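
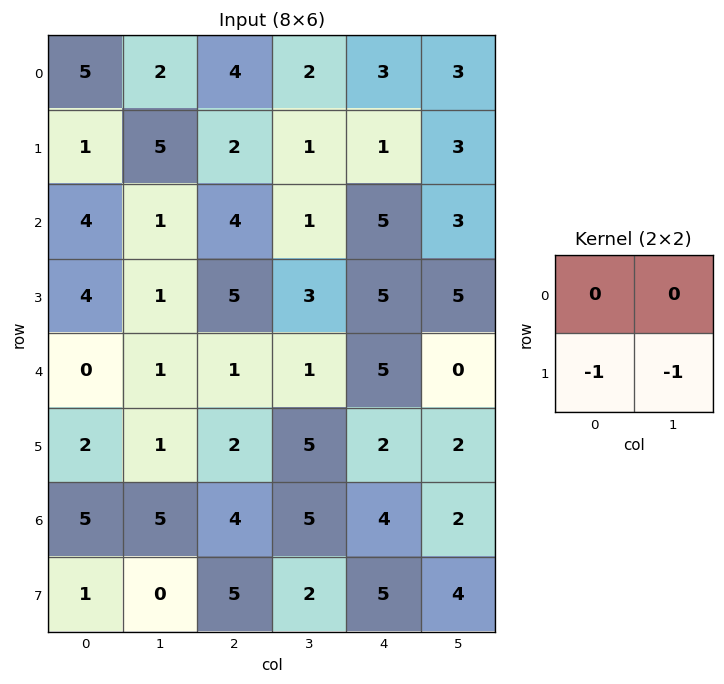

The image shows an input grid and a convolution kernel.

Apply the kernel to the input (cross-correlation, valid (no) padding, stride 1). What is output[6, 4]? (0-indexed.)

-9

The receptive field on the input at this output position is [4 2 / 5 4]. Elementwise product with the kernel and sum: 5·-1 + 4·-1.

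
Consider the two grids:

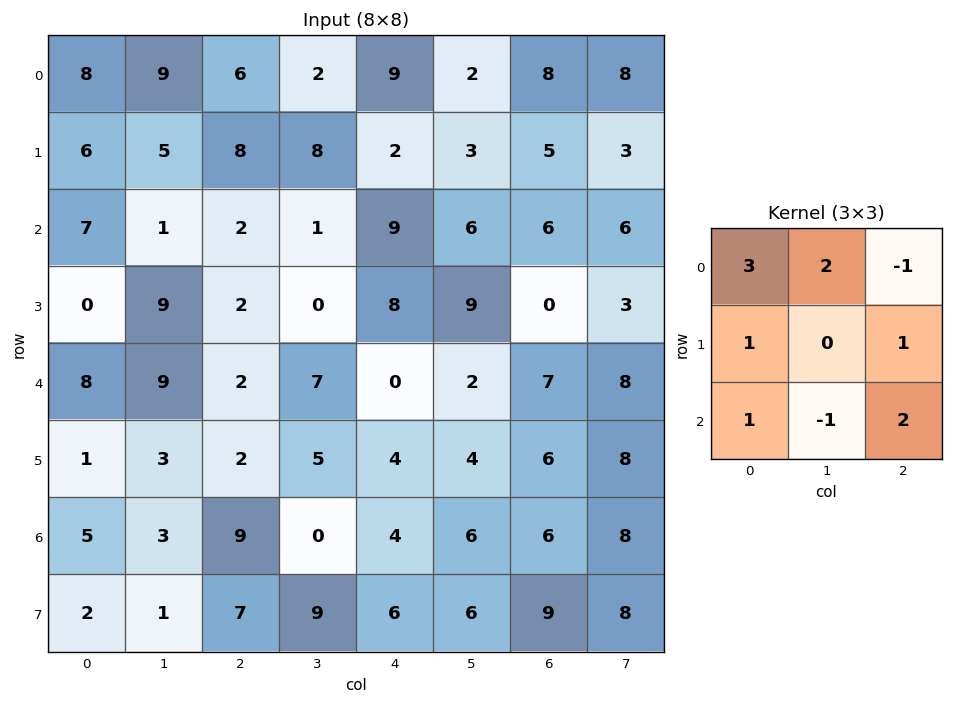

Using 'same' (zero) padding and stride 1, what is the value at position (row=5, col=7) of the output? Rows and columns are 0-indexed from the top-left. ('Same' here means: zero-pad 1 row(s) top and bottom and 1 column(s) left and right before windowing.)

The receptive field on the zero-padded input at this output position is [7 8 0 / 6 8 0 / 6 8 0]. Elementwise product with the kernel and sum: 7·3 + 8·2 + 0·-1 + 6·1 + 0·1 + 6·1 + 8·-1 + 0·2.

41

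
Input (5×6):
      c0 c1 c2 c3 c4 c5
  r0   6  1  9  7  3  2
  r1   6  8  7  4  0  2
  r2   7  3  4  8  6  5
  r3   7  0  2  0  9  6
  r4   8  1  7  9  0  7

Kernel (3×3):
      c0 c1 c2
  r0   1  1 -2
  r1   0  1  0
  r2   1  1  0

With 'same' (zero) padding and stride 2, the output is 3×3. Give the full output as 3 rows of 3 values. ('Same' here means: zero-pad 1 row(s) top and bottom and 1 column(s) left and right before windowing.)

12 24 7
4 13 15
15 9 -3

Output[0,0]: The receptive field on the zero-padded input at this output position is [0 0 0 / 0 6 1 / 0 6 8]. Elementwise product with the kernel and sum: 0·1 + 0·1 + 0·-2 + 6·1 + 0·1 + 6·1.
Output[0,1]: The receptive field on the zero-padded input at this output position is [0 0 0 / 1 9 7 / 8 7 4]. Elementwise product with the kernel and sum: 0·1 + 0·1 + 0·-2 + 9·1 + 8·1 + 7·1.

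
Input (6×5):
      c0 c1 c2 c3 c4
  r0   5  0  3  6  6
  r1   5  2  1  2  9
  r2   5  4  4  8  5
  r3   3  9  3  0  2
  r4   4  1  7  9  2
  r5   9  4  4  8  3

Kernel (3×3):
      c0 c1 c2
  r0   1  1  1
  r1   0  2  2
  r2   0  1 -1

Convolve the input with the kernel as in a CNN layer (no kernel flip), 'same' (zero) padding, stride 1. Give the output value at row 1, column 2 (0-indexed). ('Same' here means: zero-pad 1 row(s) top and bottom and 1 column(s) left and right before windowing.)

11

The receptive field on the zero-padded input at this output position is [0 3 6 / 2 1 2 / 4 4 8]. Elementwise product with the kernel and sum: 0·1 + 3·1 + 6·1 + 1·2 + 2·2 + 4·1 + 8·-1.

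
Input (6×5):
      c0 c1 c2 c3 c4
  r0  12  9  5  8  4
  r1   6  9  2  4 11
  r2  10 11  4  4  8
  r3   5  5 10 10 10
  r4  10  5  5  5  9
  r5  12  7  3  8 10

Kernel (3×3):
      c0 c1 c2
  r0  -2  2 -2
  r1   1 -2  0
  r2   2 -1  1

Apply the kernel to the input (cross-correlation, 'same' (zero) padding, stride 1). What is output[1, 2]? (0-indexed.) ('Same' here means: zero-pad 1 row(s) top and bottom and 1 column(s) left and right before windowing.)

The receptive field on the zero-padded input at this output position is [9 5 8 / 9 2 4 / 11 4 4]. Elementwise product with the kernel and sum: 9·-2 + 5·2 + 8·-2 + 9·1 + 2·-2 + 11·2 + 4·-1 + 4·1.

3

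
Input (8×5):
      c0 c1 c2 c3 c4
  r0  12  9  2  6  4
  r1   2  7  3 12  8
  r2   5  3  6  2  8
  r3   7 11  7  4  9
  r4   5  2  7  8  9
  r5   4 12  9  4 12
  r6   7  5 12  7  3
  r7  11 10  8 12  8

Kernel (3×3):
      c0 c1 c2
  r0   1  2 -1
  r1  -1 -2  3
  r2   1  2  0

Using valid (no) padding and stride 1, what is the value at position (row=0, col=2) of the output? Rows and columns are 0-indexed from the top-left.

17

The receptive field on the input at this output position is [2 6 4 / 3 12 8 / 6 2 8]. Elementwise product with the kernel and sum: 2·1 + 6·2 + 4·-1 + 3·-1 + 12·-2 + 8·3 + 6·1 + 2·2.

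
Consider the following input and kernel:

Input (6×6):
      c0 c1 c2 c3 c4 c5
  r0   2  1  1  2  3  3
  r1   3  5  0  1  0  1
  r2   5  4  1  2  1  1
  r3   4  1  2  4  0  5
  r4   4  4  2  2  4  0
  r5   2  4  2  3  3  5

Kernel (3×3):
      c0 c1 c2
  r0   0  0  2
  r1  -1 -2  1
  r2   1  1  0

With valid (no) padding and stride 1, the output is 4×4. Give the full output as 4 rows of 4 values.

-2 5 7 9
-7 1 2 3
6 9 -4 9
0 8 3 6

Output[0,0]: The receptive field on the input at this output position is [2 1 1 / 3 5 0 / 5 4 1]. Elementwise product with the kernel and sum: 1·2 + 3·-1 + 5·-2 + 0·1 + 5·1 + 4·1.
Output[0,1]: The receptive field on the input at this output position is [1 1 2 / 5 0 1 / 4 1 2]. Elementwise product with the kernel and sum: 2·2 + 5·-1 + 0·-2 + 1·1 + 4·1 + 1·1.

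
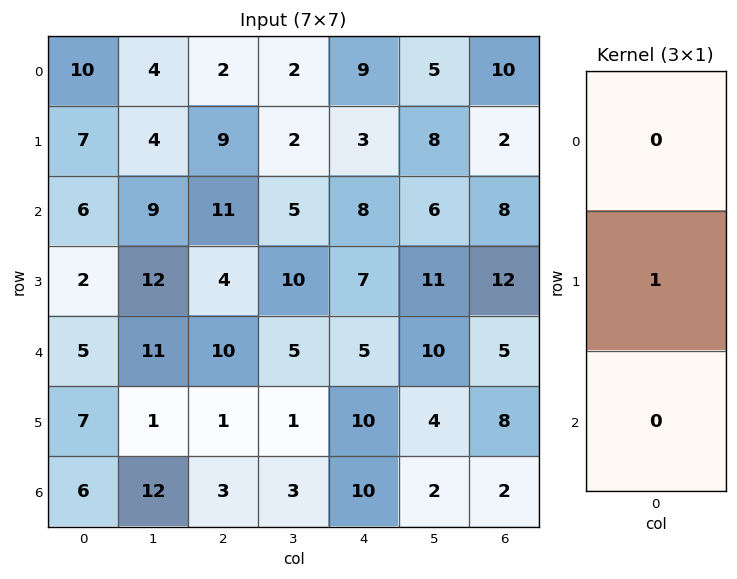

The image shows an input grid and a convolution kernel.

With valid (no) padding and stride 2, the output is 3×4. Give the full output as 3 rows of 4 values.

7 9 3 2
2 4 7 12
7 1 10 8

Output[0,0]: The receptive field on the input at this output position is [10 / 7 / 6]. Elementwise product with the kernel and sum: 7·1.
Output[0,1]: The receptive field on the input at this output position is [2 / 9 / 11]. Elementwise product with the kernel and sum: 9·1.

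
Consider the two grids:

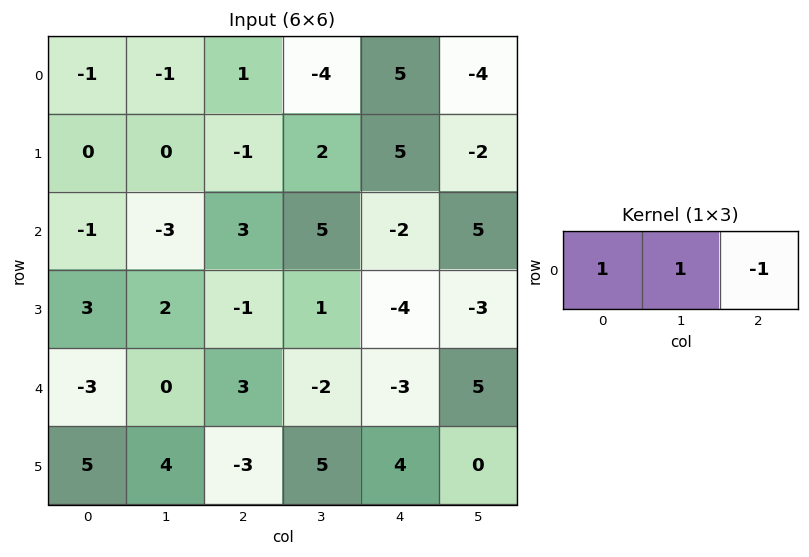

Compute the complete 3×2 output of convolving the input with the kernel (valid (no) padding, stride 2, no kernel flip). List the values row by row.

-3 -8
-7 10
-6 4

Output[0,0]: The receptive field on the input at this output position is [-1 -1 1]. Elementwise product with the kernel and sum: -1·1 + -1·1 + 1·-1.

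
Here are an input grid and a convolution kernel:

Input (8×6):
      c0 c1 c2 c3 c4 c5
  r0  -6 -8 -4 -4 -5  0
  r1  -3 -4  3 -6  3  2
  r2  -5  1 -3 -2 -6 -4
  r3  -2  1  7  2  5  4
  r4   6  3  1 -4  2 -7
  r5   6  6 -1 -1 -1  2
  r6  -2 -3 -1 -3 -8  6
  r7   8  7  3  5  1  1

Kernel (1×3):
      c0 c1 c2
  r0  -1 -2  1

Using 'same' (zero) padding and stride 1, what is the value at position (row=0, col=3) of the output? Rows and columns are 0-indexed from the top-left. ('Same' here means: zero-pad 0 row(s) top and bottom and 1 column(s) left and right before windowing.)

7

The receptive field on the zero-padded input at this output position is [-4 -4 -5]. Elementwise product with the kernel and sum: -4·-1 + -4·-2 + -5·1.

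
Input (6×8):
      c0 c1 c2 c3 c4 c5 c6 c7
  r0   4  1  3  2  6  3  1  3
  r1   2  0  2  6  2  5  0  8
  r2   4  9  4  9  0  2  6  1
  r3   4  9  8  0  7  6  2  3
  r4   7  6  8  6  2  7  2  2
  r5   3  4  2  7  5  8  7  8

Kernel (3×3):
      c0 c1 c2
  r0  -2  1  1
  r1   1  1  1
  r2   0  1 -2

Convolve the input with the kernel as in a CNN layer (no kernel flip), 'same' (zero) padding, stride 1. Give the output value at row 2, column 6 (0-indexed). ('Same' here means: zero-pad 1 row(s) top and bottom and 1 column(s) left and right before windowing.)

The receptive field on the zero-padded input at this output position is [5 0 8 / 2 6 1 / 6 2 3]. Elementwise product with the kernel and sum: 5·-2 + 0·1 + 8·1 + 2·1 + 6·1 + 1·1 + 2·1 + 3·-2.

3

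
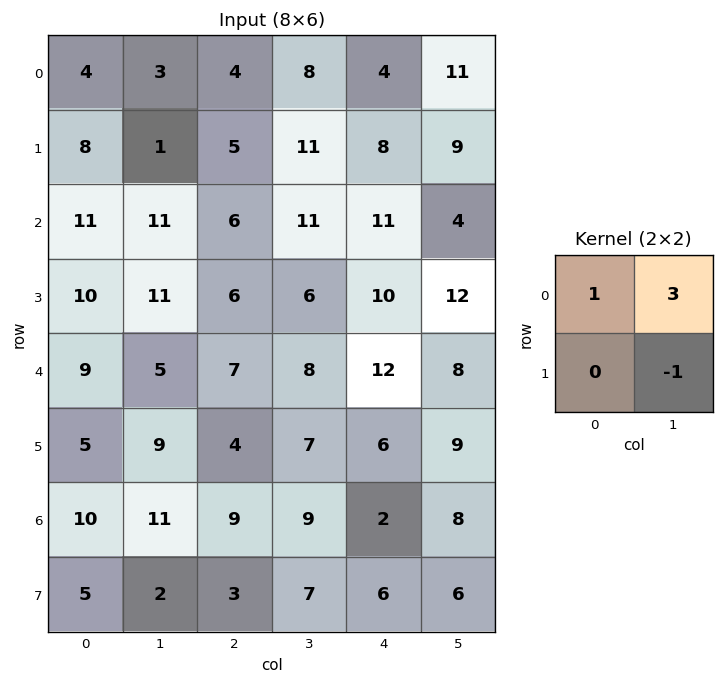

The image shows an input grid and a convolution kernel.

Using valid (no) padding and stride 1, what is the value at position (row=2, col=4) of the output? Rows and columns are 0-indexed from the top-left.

The receptive field on the input at this output position is [11 4 / 10 12]. Elementwise product with the kernel and sum: 11·1 + 4·3 + 12·-1.

11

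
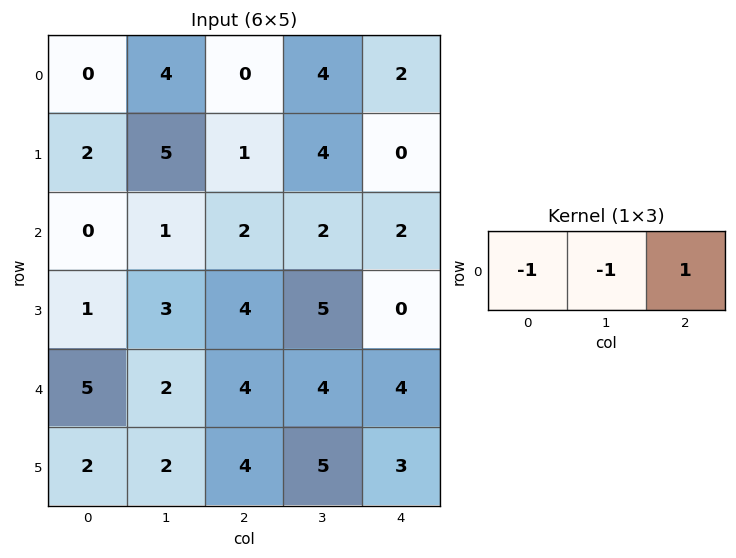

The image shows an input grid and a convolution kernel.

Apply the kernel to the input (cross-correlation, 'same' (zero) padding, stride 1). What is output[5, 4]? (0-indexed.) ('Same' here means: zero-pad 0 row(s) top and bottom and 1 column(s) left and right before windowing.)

-8

The receptive field on the zero-padded input at this output position is [5 3 0]. Elementwise product with the kernel and sum: 5·-1 + 3·-1 + 0·1.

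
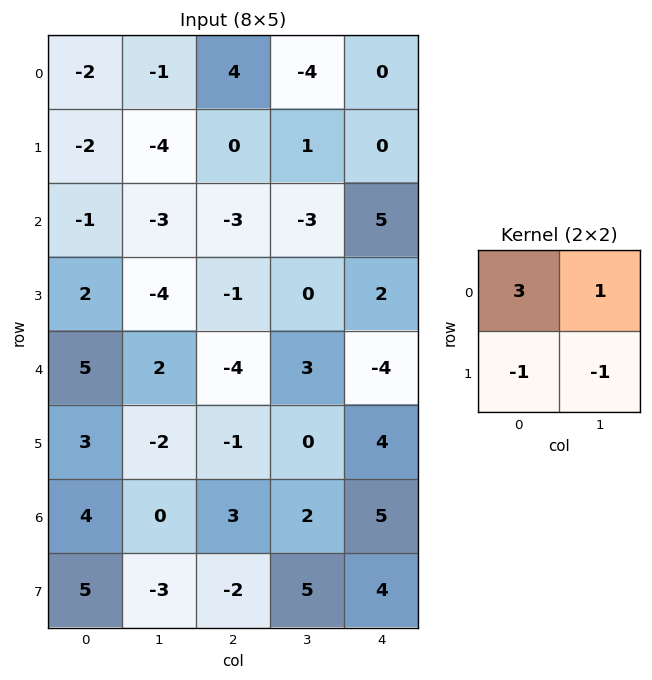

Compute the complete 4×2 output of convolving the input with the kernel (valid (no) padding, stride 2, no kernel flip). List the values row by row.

-1 7
-4 -11
16 -8
10 8

Output[0,0]: The receptive field on the input at this output position is [-2 -1 / -2 -4]. Elementwise product with the kernel and sum: -2·3 + -1·1 + -2·-1 + -4·-1.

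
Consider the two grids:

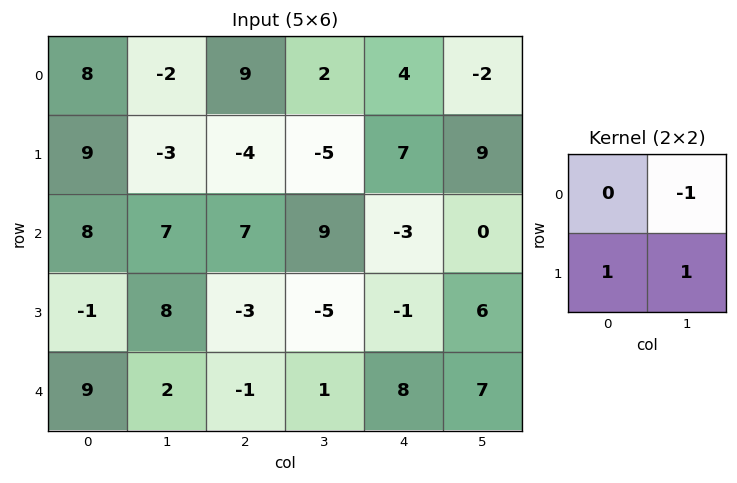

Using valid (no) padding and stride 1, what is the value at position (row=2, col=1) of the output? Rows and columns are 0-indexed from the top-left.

-2

The receptive field on the input at this output position is [7 7 / 8 -3]. Elementwise product with the kernel and sum: 7·-1 + 8·1 + -3·1.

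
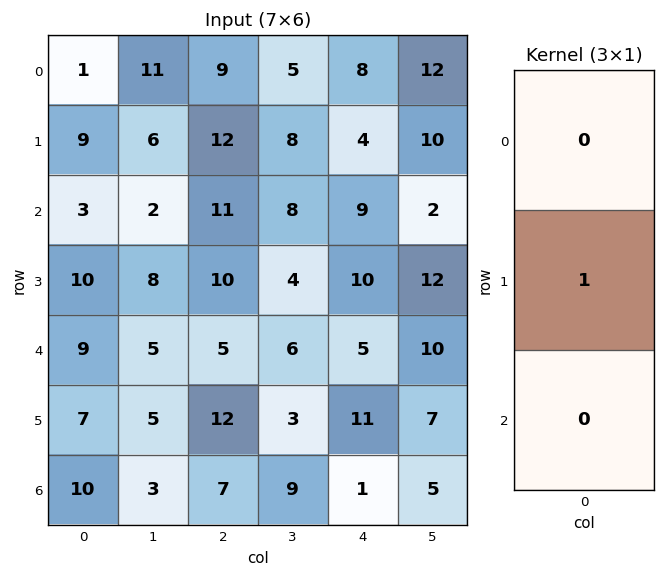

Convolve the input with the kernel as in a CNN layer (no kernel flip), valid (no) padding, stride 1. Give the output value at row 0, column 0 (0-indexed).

The receptive field on the input at this output position is [1 / 9 / 3]. Elementwise product with the kernel and sum: 9·1.

9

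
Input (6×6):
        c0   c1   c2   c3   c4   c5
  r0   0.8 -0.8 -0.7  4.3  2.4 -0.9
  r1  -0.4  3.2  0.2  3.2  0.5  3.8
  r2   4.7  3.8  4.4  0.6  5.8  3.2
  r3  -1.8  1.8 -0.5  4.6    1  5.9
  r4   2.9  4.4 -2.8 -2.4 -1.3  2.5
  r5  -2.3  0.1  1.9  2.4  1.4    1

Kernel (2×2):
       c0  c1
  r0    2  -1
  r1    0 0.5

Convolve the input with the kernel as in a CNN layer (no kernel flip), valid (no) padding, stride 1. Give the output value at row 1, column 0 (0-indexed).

-2.1

The receptive field on the input at this output position is [-0.4 3.2 / 4.7 3.8]. Elementwise product with the kernel and sum: -0.4·2 + 3.2·-1 + 3.8·0.5.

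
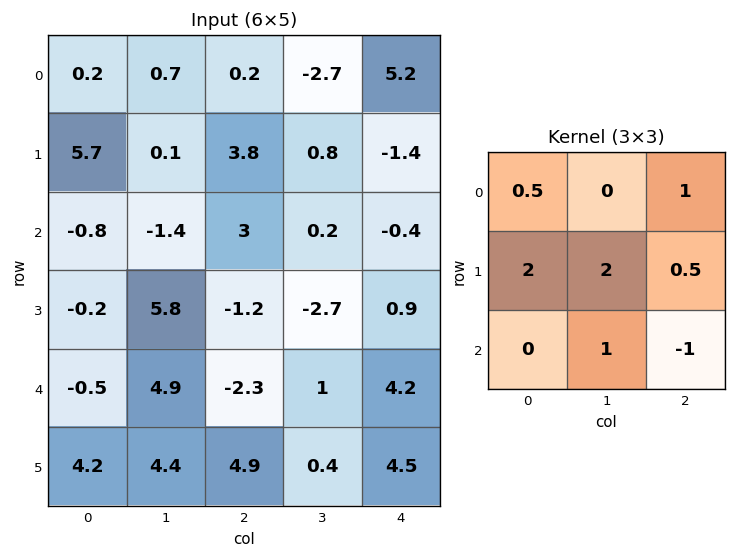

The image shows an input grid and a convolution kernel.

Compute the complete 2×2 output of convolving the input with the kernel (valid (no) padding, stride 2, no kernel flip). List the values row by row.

Output[0,0]: The receptive field on the input at this output position is [0.2 0.7 0.2 / 5.7 0.1 3.8 / -0.8 -1.4 3]. Elementwise product with the kernel and sum: 0.2·0.5 + 0.2·1 + 5.7·2 + 0.1·2 + 3.8·0.5 + -1.4·1 + 3·-1.

9.4 14.4
20.4 -9.45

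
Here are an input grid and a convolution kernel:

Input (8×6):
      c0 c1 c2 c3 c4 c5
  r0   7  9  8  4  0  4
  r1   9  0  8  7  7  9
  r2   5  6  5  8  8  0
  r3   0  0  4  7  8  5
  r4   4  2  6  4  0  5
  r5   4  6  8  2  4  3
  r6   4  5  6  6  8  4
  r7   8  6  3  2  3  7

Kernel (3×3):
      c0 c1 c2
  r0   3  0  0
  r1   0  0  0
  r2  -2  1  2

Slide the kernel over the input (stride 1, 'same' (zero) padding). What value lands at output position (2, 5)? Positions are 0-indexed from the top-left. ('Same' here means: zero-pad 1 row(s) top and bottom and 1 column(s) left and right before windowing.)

10

The receptive field on the zero-padded input at this output position is [7 9 0 / 8 0 0 / 8 5 0]. Elementwise product with the kernel and sum: 7·3 + 8·-2 + 5·1 + 0·2.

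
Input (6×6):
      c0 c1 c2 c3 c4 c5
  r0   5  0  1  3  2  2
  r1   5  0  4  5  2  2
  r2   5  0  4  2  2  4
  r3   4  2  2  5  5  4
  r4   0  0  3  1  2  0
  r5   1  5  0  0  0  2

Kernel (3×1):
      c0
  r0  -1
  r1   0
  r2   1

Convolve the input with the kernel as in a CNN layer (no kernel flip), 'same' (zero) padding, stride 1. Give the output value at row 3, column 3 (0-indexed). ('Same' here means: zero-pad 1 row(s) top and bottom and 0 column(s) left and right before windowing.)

The receptive field on the zero-padded input at this output position is [2 / 5 / 1]. Elementwise product with the kernel and sum: 2·-1 + 1·1.

-1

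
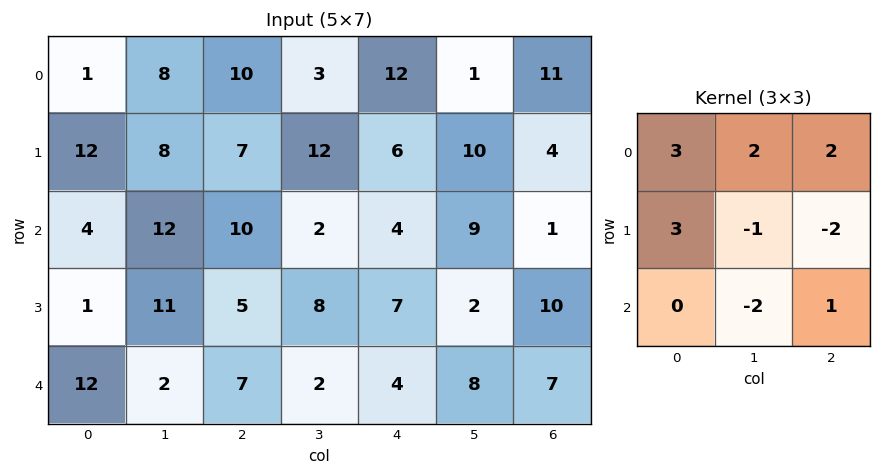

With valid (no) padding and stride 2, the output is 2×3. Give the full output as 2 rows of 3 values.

Output[0,0]: The receptive field on the input at this output position is [1 8 10 / 12 8 7 / 4 12 10]. Elementwise product with the kernel and sum: 1·3 + 8·2 + 10·2 + 12·3 + 8·-1 + 7·-2 + 12·-2 + 10·1.

39 57 43
41 35 22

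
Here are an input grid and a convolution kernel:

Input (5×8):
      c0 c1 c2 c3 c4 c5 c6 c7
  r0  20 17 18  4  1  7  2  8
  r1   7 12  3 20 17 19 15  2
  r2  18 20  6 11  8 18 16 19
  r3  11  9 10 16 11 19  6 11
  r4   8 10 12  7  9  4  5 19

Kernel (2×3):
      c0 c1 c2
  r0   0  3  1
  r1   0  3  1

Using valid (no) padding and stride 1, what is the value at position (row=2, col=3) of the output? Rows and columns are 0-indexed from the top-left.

The receptive field on the input at this output position is [11 8 18 / 16 11 19]. Elementwise product with the kernel and sum: 8·3 + 18·1 + 11·3 + 19·1.

94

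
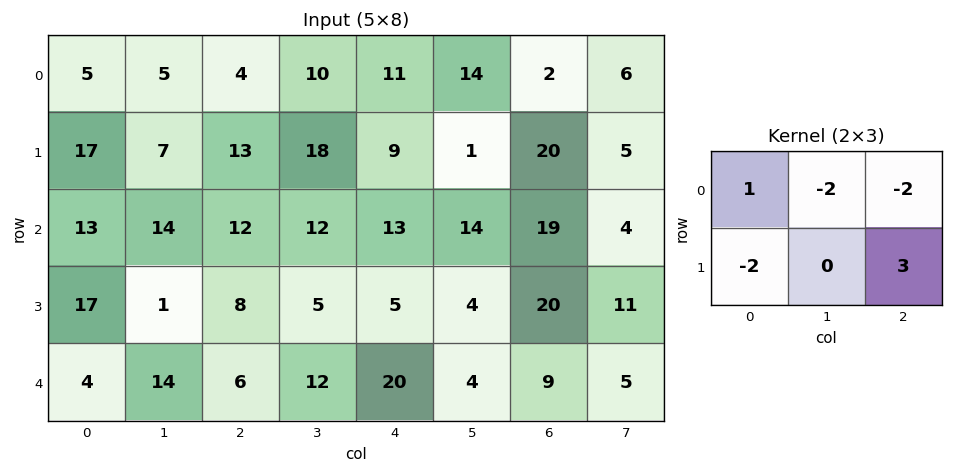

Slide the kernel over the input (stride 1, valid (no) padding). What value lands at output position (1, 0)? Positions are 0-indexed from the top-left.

The receptive field on the input at this output position is [17 7 13 / 13 14 12]. Elementwise product with the kernel and sum: 17·1 + 7·-2 + 13·-2 + 13·-2 + 12·3.

-13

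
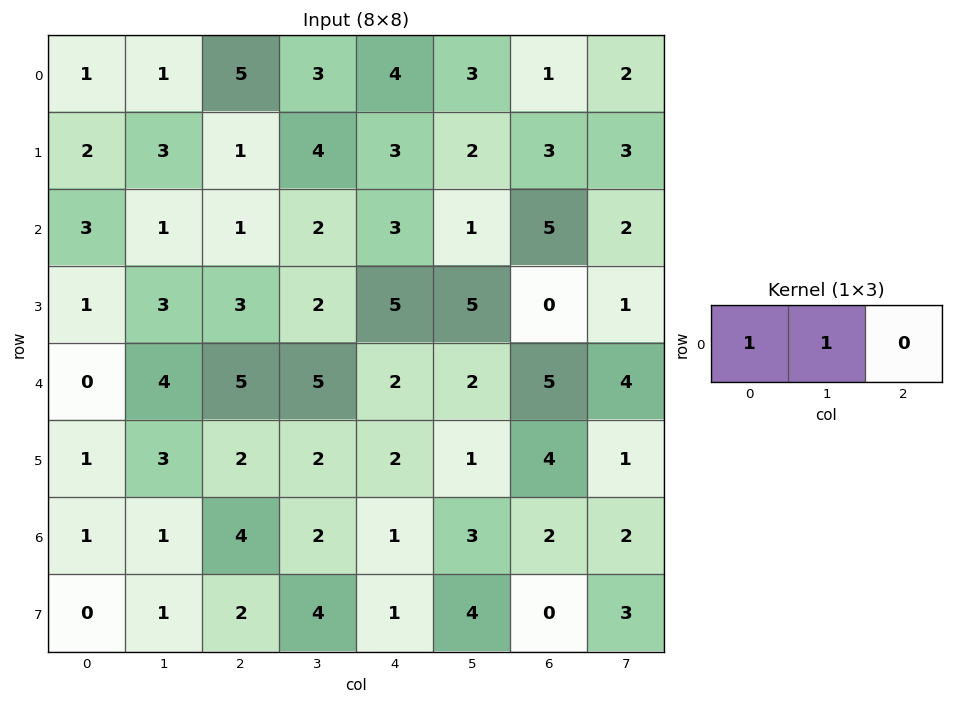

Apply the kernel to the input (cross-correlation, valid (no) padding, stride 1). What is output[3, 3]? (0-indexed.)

7

The receptive field on the input at this output position is [2 5 5]. Elementwise product with the kernel and sum: 2·1 + 5·1.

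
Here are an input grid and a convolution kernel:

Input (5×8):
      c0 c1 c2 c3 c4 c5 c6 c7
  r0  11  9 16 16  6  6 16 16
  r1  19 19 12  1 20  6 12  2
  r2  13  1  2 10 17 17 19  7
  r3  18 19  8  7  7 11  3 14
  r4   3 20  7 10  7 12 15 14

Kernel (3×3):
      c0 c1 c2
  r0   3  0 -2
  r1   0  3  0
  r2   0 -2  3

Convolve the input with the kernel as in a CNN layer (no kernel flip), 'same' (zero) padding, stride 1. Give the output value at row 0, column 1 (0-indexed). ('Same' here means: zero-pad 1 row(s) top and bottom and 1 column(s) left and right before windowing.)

The receptive field on the zero-padded input at this output position is [0 0 0 / 11 9 16 / 19 19 12]. Elementwise product with the kernel and sum: 0·3 + 0·-2 + 9·3 + 19·-2 + 12·3.

25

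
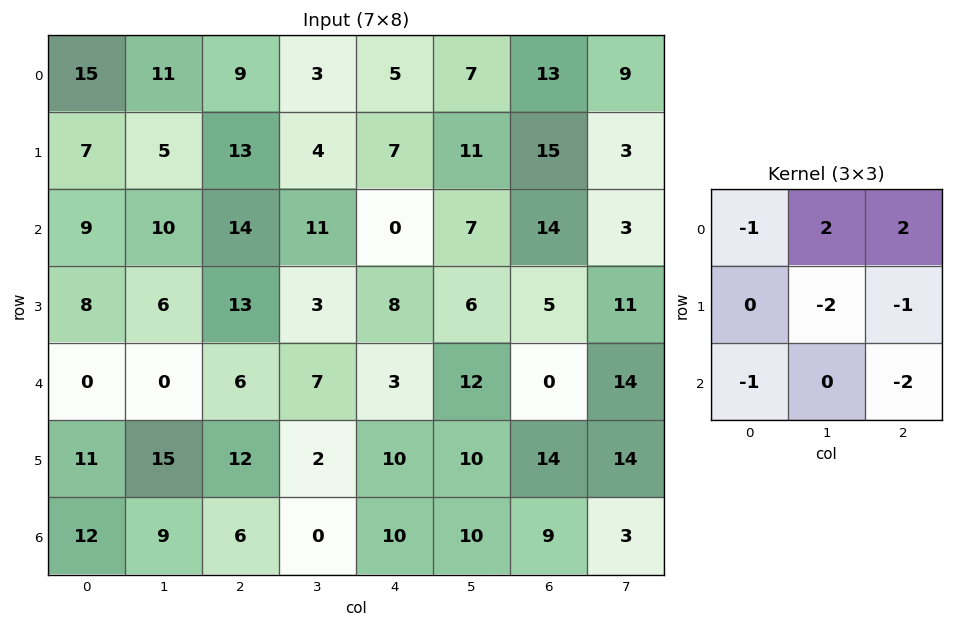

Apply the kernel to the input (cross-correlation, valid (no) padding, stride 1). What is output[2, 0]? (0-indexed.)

2

The receptive field on the input at this output position is [9 10 14 / 8 6 13 / 0 0 6]. Elementwise product with the kernel and sum: 9·-1 + 10·2 + 14·2 + 6·-2 + 13·-1 + 0·-1 + 6·-2.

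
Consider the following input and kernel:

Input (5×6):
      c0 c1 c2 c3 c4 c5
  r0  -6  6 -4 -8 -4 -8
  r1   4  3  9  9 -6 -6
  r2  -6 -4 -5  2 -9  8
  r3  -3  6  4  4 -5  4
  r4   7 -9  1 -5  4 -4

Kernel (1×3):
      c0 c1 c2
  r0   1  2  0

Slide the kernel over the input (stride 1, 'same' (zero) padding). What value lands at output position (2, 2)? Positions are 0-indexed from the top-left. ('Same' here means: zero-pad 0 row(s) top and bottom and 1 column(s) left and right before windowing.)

-14

The receptive field on the zero-padded input at this output position is [-4 -5 2]. Elementwise product with the kernel and sum: -4·1 + -5·2.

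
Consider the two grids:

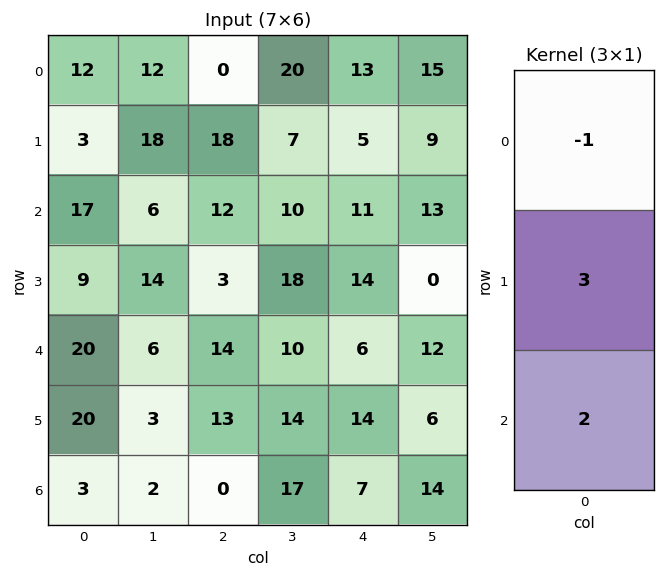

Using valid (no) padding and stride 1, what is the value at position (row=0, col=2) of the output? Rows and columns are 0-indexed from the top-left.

78

The receptive field on the input at this output position is [0 / 18 / 12]. Elementwise product with the kernel and sum: 0·-1 + 18·3 + 12·2.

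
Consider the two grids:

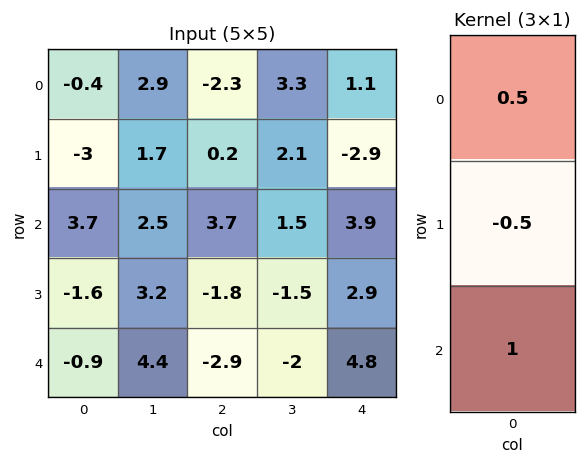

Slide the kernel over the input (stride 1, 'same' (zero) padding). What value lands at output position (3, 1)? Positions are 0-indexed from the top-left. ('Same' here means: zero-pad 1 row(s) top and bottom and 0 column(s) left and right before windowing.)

The receptive field on the zero-padded input at this output position is [2.5 / 3.2 / 4.4]. Elementwise product with the kernel and sum: 2.5·0.5 + 3.2·-0.5 + 4.4·1.

4.05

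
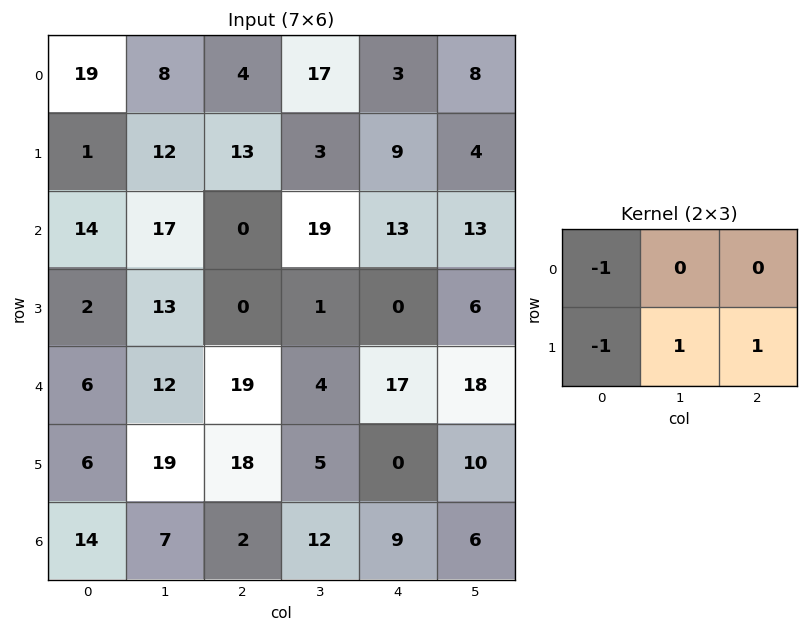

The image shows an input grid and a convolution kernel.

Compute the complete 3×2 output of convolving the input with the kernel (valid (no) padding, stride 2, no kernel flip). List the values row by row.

5 -5
-3 1
25 -32

Output[0,0]: The receptive field on the input at this output position is [19 8 4 / 1 12 13]. Elementwise product with the kernel and sum: 19·-1 + 1·-1 + 12·1 + 13·1.
Output[0,1]: The receptive field on the input at this output position is [4 17 3 / 13 3 9]. Elementwise product with the kernel and sum: 4·-1 + 13·-1 + 3·1 + 9·1.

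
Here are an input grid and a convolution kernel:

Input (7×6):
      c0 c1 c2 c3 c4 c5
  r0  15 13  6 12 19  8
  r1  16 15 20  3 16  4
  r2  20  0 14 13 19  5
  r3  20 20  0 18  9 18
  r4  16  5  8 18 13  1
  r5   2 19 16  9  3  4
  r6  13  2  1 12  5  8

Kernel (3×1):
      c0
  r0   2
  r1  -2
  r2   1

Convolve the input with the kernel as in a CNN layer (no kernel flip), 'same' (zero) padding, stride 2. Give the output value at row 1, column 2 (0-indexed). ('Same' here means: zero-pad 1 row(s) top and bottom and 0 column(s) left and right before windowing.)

3

The receptive field on the zero-padded input at this output position is [16 / 19 / 9]. Elementwise product with the kernel and sum: 16·2 + 19·-2 + 9·1.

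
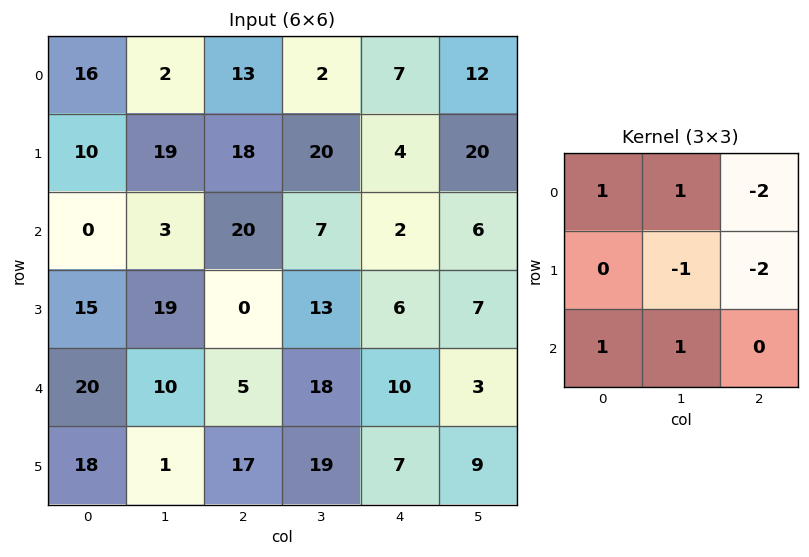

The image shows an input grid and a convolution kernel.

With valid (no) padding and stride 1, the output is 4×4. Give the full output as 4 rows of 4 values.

-60 -24 0 -50
-16 -18 32 -11
-26 -2 21 5
33 -30 -1 15

Output[0,0]: The receptive field on the input at this output position is [16 2 13 / 10 19 18 / 0 3 20]. Elementwise product with the kernel and sum: 16·1 + 2·1 + 13·-2 + 19·-1 + 18·-2 + 0·1 + 3·1.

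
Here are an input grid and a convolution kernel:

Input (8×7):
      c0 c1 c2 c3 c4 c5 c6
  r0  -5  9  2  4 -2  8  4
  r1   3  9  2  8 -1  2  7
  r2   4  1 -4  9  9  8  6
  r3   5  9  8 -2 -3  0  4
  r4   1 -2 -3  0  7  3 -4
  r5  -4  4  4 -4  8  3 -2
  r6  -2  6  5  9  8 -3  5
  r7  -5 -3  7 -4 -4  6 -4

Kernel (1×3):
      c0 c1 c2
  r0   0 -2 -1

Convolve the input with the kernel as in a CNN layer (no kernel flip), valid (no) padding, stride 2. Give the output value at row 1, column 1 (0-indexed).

The receptive field on the input at this output position is [-4 9 9]. Elementwise product with the kernel and sum: 9·-2 + 9·-1.

-27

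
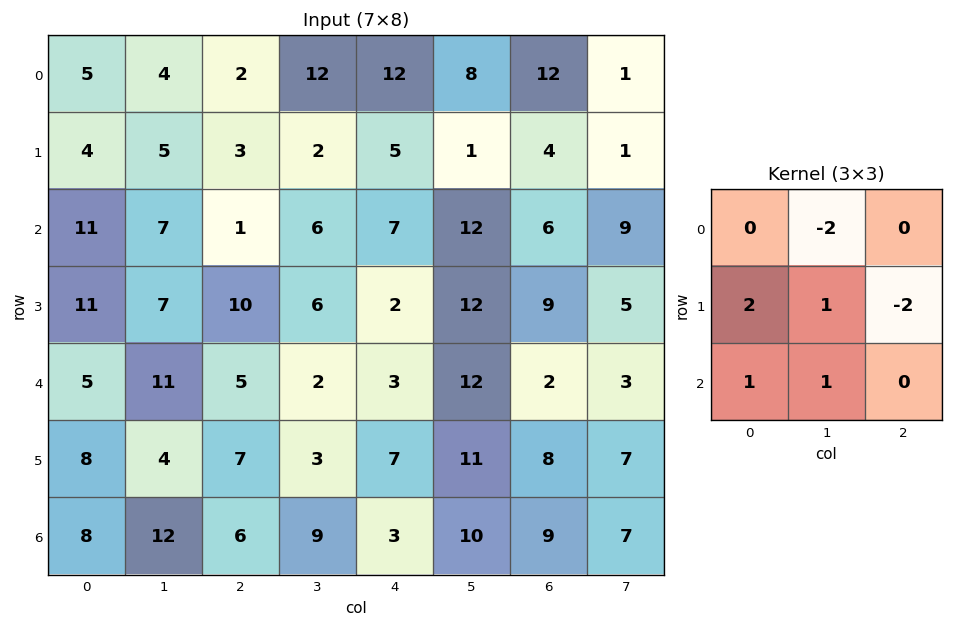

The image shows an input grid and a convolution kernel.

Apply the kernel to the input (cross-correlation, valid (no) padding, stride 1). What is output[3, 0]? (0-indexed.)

9

The receptive field on the input at this output position is [11 7 10 / 5 11 5 / 8 4 7]. Elementwise product with the kernel and sum: 7·-2 + 5·2 + 11·1 + 5·-2 + 8·1 + 4·1.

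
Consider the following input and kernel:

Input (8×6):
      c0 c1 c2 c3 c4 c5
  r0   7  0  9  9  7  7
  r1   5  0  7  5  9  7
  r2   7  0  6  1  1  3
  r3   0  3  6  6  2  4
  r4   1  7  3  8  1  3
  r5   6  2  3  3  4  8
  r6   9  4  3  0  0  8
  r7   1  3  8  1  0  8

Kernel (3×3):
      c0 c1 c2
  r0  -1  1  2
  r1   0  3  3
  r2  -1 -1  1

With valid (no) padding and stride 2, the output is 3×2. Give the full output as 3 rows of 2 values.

Output[0,0]: The receptive field on the input at this output position is [7 0 9 / 5 0 7 / 7 0 6]. Elementwise product with the kernel and sum: 7·-1 + 0·1 + 9·2 + 0·3 + 7·3 + 7·-1 + 0·-1 + 6·1.

31 50
27 11
17 25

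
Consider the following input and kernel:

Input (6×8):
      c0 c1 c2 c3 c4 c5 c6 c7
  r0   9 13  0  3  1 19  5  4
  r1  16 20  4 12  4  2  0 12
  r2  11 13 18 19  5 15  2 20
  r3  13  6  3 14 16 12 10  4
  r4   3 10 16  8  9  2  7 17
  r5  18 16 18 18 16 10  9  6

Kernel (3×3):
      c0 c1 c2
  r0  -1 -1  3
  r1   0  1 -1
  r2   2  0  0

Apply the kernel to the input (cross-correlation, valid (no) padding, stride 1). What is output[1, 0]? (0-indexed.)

-3

The receptive field on the input at this output position is [16 20 4 / 11 13 18 / 13 6 3]. Elementwise product with the kernel and sum: 16·-1 + 20·-1 + 4·3 + 13·1 + 18·-1 + 13·2.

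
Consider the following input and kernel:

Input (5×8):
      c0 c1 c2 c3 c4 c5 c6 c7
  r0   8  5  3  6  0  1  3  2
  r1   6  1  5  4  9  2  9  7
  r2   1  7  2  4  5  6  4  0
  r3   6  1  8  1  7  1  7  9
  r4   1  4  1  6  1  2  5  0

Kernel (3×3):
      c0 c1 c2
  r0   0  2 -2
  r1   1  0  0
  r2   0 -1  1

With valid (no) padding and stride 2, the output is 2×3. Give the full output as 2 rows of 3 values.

5 18 3
13 1 14

Output[0,0]: The receptive field on the input at this output position is [8 5 3 / 6 1 5 / 1 7 2]. Elementwise product with the kernel and sum: 5·2 + 3·-2 + 6·1 + 7·-1 + 2·1.
Output[0,1]: The receptive field on the input at this output position is [3 6 0 / 5 4 9 / 2 4 5]. Elementwise product with the kernel and sum: 6·2 + 0·-2 + 5·1 + 4·-1 + 5·1.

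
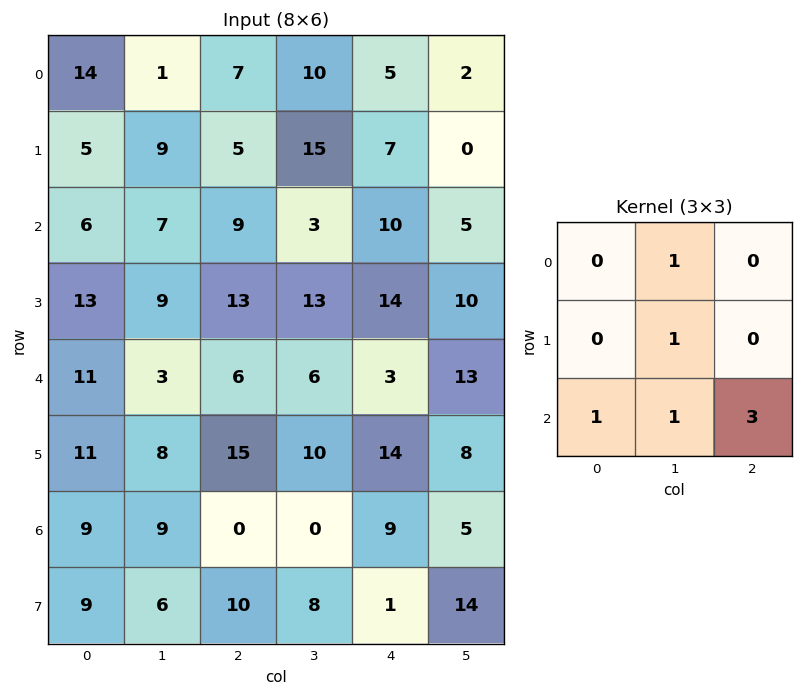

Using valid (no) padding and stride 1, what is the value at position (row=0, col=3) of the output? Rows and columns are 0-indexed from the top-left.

40

The receptive field on the input at this output position is [10 5 2 / 15 7 0 / 3 10 5]. Elementwise product with the kernel and sum: 5·1 + 7·1 + 3·1 + 10·1 + 5·3.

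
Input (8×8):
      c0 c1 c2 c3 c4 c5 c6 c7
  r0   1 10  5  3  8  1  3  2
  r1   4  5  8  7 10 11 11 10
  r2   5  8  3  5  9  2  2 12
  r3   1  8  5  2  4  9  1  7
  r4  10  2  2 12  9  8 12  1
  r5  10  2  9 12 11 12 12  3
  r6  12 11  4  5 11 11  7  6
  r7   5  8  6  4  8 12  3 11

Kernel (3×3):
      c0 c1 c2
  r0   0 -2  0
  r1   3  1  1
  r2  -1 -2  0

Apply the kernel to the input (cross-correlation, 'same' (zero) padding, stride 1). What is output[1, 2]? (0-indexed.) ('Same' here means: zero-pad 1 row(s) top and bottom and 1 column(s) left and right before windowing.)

The receptive field on the zero-padded input at this output position is [10 5 3 / 5 8 7 / 8 3 5]. Elementwise product with the kernel and sum: 5·-2 + 5·3 + 8·1 + 7·1 + 8·-1 + 3·-2.

6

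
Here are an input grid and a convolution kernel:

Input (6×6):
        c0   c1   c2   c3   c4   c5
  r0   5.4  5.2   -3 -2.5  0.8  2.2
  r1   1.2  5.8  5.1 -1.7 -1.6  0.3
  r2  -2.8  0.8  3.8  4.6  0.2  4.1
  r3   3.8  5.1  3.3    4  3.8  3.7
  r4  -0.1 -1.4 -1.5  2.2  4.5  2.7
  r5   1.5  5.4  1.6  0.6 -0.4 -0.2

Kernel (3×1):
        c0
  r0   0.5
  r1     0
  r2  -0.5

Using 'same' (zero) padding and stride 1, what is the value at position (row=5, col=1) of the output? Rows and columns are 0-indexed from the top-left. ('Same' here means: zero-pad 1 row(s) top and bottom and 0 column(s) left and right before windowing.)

The receptive field on the zero-padded input at this output position is [-1.4 / 5.4 / 0]. Elementwise product with the kernel and sum: -1.4·0.5 + 0·-0.5.

-0.7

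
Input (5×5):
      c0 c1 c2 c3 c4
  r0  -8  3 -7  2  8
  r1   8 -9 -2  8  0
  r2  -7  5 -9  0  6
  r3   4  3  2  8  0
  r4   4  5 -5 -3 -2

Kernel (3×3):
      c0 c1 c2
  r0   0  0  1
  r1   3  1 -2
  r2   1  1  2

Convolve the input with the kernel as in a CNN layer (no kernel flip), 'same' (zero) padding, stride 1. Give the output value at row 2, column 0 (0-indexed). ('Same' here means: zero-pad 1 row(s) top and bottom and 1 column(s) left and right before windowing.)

The receptive field on the zero-padded input at this output position is [0 8 -9 / 0 -7 5 / 0 4 3]. Elementwise product with the kernel and sum: -9·1 + 0·3 + -7·1 + 5·-2 + 0·1 + 4·1 + 3·2.

-16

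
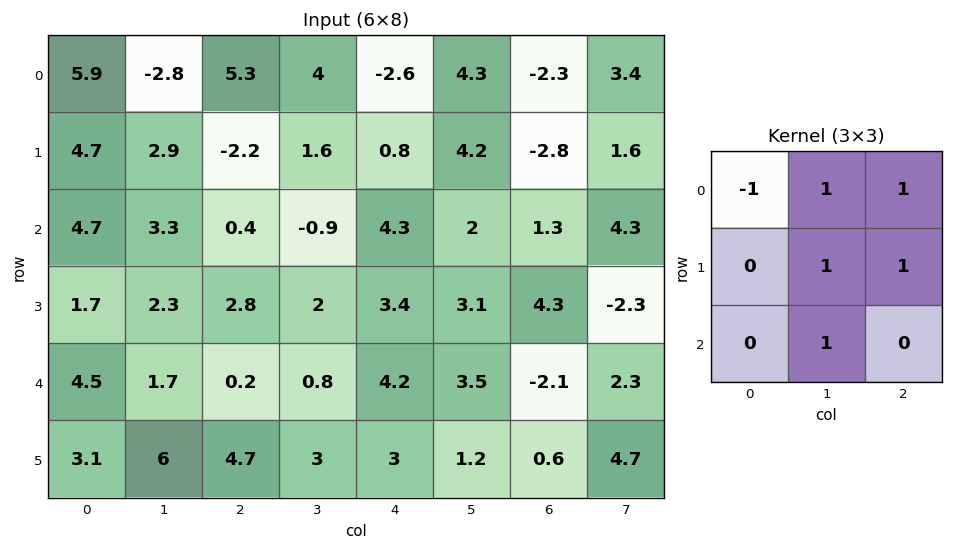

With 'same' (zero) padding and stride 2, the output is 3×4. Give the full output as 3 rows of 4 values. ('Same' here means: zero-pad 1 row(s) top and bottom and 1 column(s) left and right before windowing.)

Output[0,0]: The receptive field on the zero-padded input at this output position is [0 0 0 / 0 5.9 -2.8 / 0 4.7 2.9]. Elementwise product with the kernel and sum: 0·-1 + 0·1 + 0·1 + 5.9·1 + -2.8·1 + 4.7·1.
Output[0,1]: The receptive field on the zero-padded input at this output position is [0 0 0 / -2.8 5.3 4 / 2.9 -2.2 1.6]. Elementwise product with the kernel and sum: 0·-1 + 0·1 + 0·1 + 5.3·1 + 4·1 + -2.2·1.

7.8 7.1 2.5 -1.7
17.3 -1.2 13.1 4.5
13.3 8.2 15.2 -0.3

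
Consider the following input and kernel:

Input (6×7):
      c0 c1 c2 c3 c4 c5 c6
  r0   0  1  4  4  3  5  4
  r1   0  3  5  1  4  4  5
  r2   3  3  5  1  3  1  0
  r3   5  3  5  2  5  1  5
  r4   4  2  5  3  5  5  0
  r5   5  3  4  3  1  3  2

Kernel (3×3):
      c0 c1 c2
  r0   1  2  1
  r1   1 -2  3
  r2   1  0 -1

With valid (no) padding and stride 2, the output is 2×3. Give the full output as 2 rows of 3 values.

Output[0,0]: The receptive field on the input at this output position is [0 1 4 / 0 3 5 / 3 3 5]. Elementwise product with the kernel and sum: 0·1 + 1·2 + 4·1 + 0·1 + 3·-2 + 5·3 + 3·1 + 5·-1.
Output[0,1]: The receptive field on the input at this output position is [4 4 3 / 5 1 4 / 5 1 3]. Elementwise product with the kernel and sum: 4·1 + 4·2 + 3·1 + 5·1 + 1·-2 + 4·3 + 5·1 + 3·-1.

13 32 31
27 26 28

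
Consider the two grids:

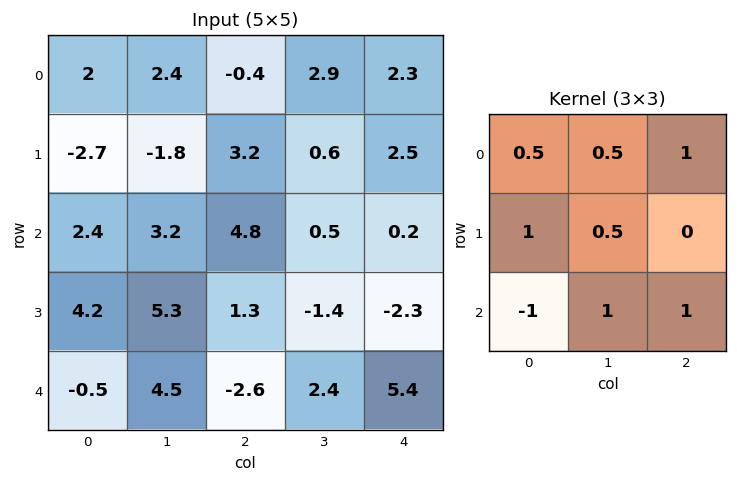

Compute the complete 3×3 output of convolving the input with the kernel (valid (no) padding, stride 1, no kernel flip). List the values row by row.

3.8 5.8 2.95
7.35 1.5 4.45
16.85 5.75 13.85

Output[0,0]: The receptive field on the input at this output position is [2 2.4 -0.4 / -2.7 -1.8 3.2 / 2.4 3.2 4.8]. Elementwise product with the kernel and sum: 2·0.5 + 2.4·0.5 + -0.4·1 + -2.7·1 + -1.8·0.5 + 2.4·-1 + 3.2·1 + 4.8·1.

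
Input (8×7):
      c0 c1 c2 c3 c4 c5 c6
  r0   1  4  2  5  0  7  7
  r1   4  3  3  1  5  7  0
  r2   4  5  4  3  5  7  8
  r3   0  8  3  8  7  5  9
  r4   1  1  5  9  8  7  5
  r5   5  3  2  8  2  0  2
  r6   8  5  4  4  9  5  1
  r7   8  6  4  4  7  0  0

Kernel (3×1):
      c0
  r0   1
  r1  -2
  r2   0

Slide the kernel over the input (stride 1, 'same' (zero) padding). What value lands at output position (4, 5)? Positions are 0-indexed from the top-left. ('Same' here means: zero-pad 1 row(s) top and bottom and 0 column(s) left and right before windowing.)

-9

The receptive field on the zero-padded input at this output position is [5 / 7 / 0]. Elementwise product with the kernel and sum: 5·1 + 7·-2.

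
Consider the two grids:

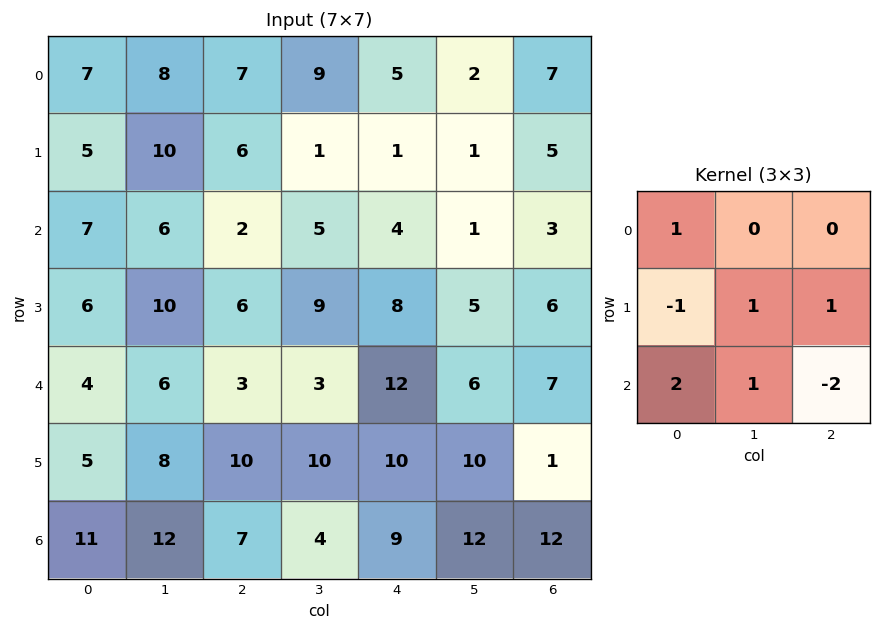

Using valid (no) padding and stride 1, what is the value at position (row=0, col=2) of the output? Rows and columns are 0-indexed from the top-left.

4

The receptive field on the input at this output position is [7 9 5 / 6 1 1 / 2 5 4]. Elementwise product with the kernel and sum: 7·1 + 6·-1 + 1·1 + 1·1 + 2·2 + 5·1 + 4·-2.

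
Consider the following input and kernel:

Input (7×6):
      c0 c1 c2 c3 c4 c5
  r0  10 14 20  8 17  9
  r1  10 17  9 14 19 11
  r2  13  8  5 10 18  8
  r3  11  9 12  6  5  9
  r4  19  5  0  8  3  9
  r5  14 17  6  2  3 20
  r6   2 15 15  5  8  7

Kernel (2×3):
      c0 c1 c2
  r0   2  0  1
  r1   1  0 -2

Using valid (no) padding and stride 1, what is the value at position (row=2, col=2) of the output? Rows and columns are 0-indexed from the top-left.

30

The receptive field on the input at this output position is [5 10 18 / 12 6 5]. Elementwise product with the kernel and sum: 5·2 + 18·1 + 12·1 + 5·-2.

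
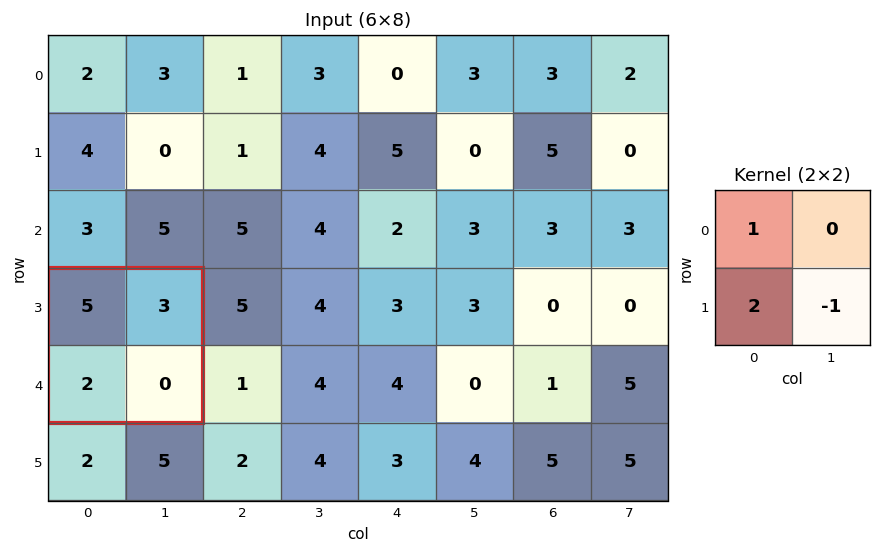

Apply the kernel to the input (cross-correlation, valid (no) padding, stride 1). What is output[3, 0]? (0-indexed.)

The receptive field on the input at this output position is [5 3 / 2 0]. Elementwise product with the kernel and sum: 5·1 + 2·2 + 0·-1.

9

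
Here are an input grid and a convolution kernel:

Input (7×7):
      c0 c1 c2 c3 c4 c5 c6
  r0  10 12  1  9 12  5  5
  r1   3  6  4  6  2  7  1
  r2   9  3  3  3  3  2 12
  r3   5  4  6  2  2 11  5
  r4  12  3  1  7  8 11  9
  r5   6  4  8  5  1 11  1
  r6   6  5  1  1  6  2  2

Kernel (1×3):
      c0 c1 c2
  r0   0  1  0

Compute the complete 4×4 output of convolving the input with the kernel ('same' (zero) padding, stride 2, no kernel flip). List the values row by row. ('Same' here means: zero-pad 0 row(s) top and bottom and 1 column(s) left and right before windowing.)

10 1 12 5
9 3 3 12
12 1 8 9
6 1 6 2

Output[0,0]: The receptive field on the zero-padded input at this output position is [0 10 12]. Elementwise product with the kernel and sum: 10·1.
Output[0,1]: The receptive field on the zero-padded input at this output position is [12 1 9]. Elementwise product with the kernel and sum: 1·1.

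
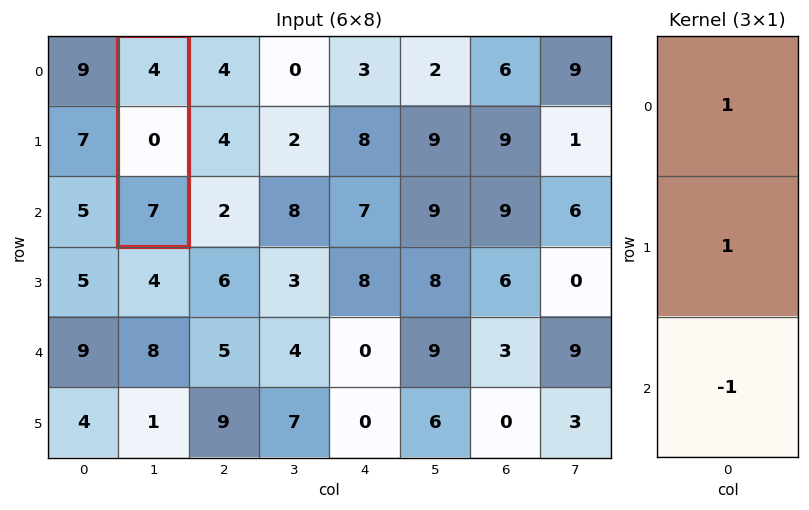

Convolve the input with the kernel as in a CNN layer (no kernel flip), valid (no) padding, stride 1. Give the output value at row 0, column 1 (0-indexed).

-3

The receptive field on the input at this output position is [4 / 0 / 7]. Elementwise product with the kernel and sum: 4·1 + 0·1 + 7·-1.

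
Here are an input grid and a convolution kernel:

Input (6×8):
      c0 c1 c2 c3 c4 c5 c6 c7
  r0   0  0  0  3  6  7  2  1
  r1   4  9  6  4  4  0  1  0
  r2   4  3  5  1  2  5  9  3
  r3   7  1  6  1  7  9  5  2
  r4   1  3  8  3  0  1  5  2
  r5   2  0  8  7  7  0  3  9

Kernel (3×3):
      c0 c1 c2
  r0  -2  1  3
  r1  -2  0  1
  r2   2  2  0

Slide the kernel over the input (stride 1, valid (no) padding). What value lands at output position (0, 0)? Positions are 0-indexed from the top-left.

12

The receptive field on the input at this output position is [0 0 0 / 4 9 6 / 4 3 5]. Elementwise product with the kernel and sum: 0·-2 + 0·1 + 0·3 + 4·-2 + 6·1 + 4·2 + 3·2.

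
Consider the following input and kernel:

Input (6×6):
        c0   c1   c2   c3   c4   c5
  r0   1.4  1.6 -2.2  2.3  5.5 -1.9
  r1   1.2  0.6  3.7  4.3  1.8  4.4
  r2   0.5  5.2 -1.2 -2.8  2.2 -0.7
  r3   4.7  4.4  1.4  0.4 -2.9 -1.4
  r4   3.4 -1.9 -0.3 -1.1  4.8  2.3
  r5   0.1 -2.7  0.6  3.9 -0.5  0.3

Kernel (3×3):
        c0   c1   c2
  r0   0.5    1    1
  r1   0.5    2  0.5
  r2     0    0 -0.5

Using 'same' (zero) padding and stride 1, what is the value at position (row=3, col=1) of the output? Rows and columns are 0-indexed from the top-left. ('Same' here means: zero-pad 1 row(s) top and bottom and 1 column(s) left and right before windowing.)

16.25

The receptive field on the zero-padded input at this output position is [0.5 5.2 -1.2 / 4.7 4.4 1.4 / 3.4 -1.9 -0.3]. Elementwise product with the kernel and sum: 0.5·0.5 + 5.2·1 + -1.2·1 + 4.7·0.5 + 4.4·2 + 1.4·0.5 + -0.3·-0.5.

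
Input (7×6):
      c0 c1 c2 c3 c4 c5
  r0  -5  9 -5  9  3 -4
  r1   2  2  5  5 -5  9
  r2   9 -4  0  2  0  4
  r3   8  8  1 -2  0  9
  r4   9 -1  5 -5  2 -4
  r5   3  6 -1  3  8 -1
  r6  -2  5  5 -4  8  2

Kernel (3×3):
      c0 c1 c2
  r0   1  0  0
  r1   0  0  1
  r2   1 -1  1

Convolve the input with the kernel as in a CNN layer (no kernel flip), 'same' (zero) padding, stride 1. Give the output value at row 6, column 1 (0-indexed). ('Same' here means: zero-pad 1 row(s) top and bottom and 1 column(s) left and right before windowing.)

The receptive field on the zero-padded input at this output position is [3 6 -1 / -2 5 5 / 0 0 0]. Elementwise product with the kernel and sum: 3·1 + 5·1 + 0·1 + 0·-1 + 0·1.

8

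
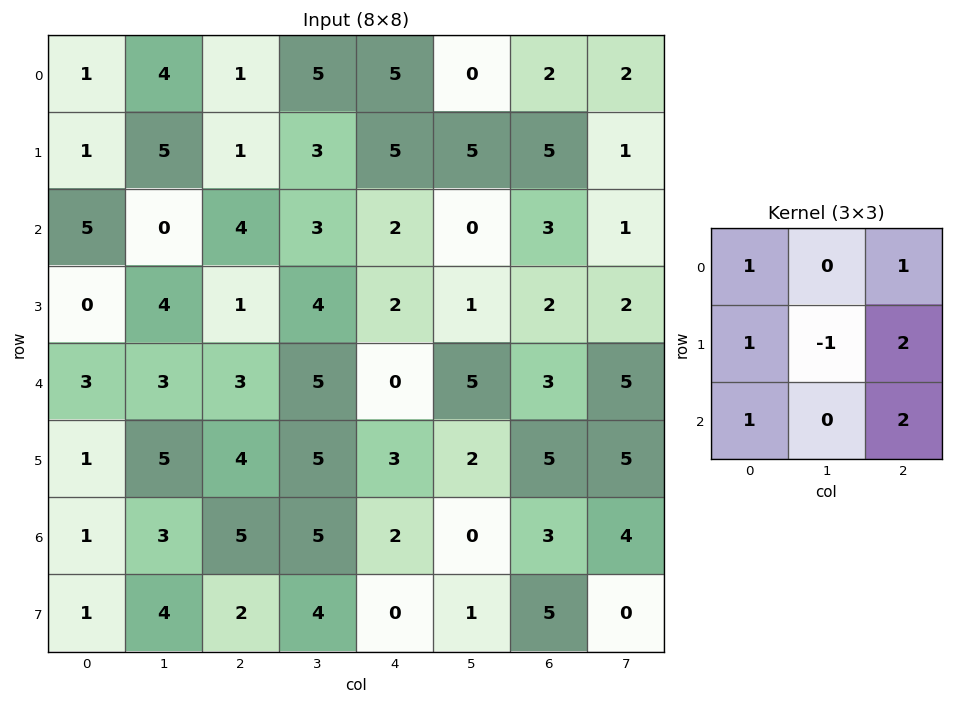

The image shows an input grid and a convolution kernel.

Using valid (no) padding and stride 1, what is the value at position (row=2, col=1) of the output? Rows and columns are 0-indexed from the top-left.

27

The receptive field on the input at this output position is [0 4 3 / 4 1 4 / 3 3 5]. Elementwise product with the kernel and sum: 0·1 + 3·1 + 4·1 + 1·-1 + 4·2 + 3·1 + 5·2.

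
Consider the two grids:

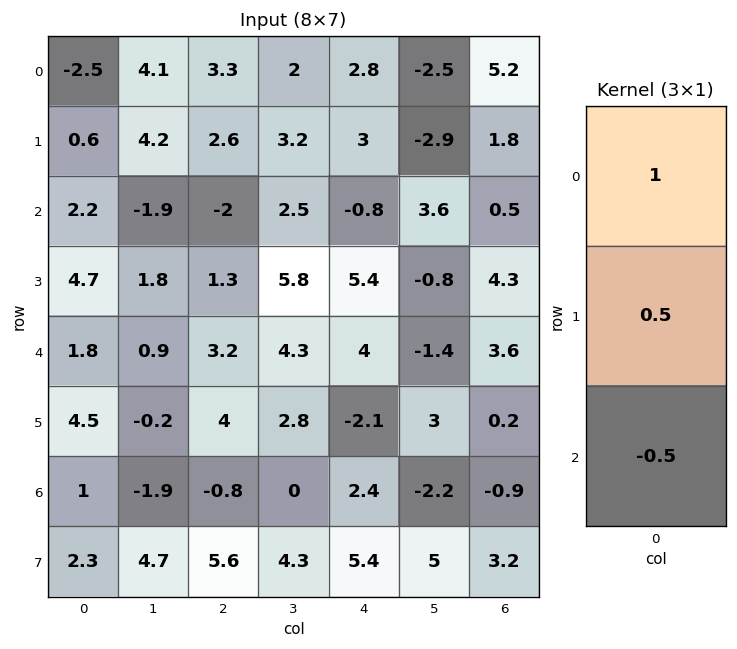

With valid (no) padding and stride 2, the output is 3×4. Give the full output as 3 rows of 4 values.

Output[0,0]: The receptive field on the input at this output position is [-2.5 / 0.6 / 2.2]. Elementwise product with the kernel and sum: -2.5·1 + 0.6·0.5 + 2.2·-0.5.

-3.3 5.6 4.7 5.85
3.65 -2.95 -0.1 0.85
3.55 5.6 1.75 4.15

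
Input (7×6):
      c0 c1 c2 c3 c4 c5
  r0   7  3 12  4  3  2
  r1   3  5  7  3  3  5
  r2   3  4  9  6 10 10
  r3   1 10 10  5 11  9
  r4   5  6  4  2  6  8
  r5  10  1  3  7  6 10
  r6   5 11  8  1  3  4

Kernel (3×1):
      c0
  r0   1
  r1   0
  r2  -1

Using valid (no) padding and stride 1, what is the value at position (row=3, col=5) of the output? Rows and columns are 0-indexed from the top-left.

The receptive field on the input at this output position is [9 / 8 / 10]. Elementwise product with the kernel and sum: 9·1 + 10·-1.

-1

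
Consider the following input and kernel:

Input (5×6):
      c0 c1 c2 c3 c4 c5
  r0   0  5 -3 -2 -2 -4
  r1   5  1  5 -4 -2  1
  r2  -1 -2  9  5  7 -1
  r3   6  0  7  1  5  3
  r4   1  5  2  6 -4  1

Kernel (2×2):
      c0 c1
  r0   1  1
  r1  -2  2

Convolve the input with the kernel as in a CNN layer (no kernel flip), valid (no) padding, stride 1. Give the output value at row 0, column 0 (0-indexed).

-3

The receptive field on the input at this output position is [0 5 / 5 1]. Elementwise product with the kernel and sum: 0·1 + 5·1 + 5·-2 + 1·2.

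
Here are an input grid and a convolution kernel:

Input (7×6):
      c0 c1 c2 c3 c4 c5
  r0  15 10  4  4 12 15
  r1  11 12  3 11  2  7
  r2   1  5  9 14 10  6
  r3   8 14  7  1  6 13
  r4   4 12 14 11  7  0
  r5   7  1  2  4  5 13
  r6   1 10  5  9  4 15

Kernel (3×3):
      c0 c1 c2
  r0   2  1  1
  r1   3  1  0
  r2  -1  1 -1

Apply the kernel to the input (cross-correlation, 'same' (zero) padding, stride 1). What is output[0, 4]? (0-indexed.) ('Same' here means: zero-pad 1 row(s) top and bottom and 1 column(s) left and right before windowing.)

8

The receptive field on the zero-padded input at this output position is [0 0 0 / 4 12 15 / 11 2 7]. Elementwise product with the kernel and sum: 0·2 + 0·1 + 0·1 + 4·3 + 12·1 + 11·-1 + 2·1 + 7·-1.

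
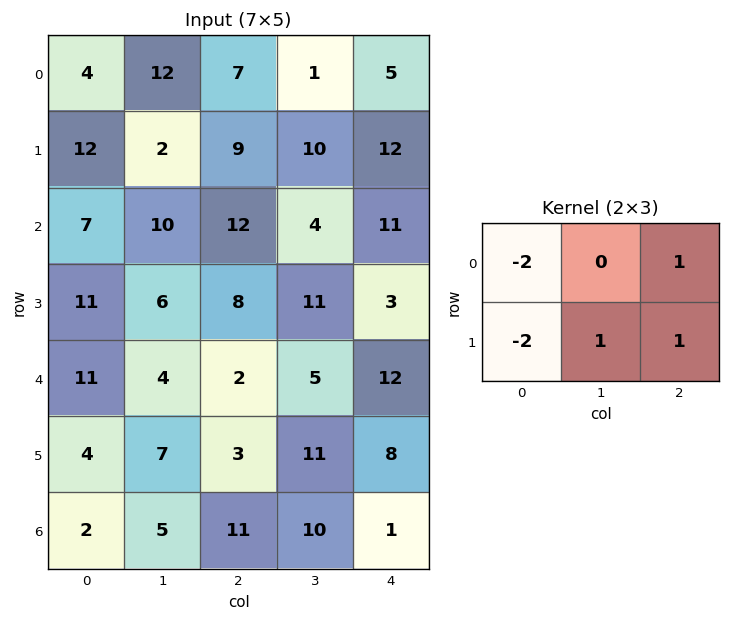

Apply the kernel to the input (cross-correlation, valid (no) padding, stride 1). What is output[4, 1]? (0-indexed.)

The receptive field on the input at this output position is [4 2 5 / 7 3 11]. Elementwise product with the kernel and sum: 4·-2 + 5·1 + 7·-2 + 3·1 + 11·1.

-3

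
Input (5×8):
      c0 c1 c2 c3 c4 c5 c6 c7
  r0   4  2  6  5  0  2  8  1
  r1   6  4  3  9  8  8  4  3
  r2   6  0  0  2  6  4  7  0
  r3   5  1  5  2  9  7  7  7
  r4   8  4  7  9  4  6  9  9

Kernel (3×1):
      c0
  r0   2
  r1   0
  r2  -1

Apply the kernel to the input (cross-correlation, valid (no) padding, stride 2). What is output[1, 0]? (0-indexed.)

4

The receptive field on the input at this output position is [6 / 5 / 8]. Elementwise product with the kernel and sum: 6·2 + 8·-1.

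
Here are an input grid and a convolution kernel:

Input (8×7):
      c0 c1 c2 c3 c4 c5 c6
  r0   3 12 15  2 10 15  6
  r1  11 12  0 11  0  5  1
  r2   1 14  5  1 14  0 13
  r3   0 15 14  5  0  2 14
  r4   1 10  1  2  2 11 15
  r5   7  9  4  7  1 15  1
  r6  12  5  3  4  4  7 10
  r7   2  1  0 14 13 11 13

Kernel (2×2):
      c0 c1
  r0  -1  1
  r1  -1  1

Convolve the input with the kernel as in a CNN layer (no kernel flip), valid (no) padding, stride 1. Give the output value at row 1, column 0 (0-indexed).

14

The receptive field on the input at this output position is [11 12 / 1 14]. Elementwise product with the kernel and sum: 11·-1 + 12·1 + 1·-1 + 14·1.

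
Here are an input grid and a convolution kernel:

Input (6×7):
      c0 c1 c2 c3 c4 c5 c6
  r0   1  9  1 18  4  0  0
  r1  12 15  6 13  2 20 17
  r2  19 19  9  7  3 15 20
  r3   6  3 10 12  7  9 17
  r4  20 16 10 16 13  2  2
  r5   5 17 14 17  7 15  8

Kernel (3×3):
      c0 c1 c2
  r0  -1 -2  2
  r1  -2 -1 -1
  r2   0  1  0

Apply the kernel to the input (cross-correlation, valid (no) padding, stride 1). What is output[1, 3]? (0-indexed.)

-2

The receptive field on the input at this output position is [13 2 20 / 7 3 15 / 12 7 9]. Elementwise product with the kernel and sum: 13·-1 + 2·-2 + 20·2 + 7·-2 + 3·-1 + 15·-1 + 7·1.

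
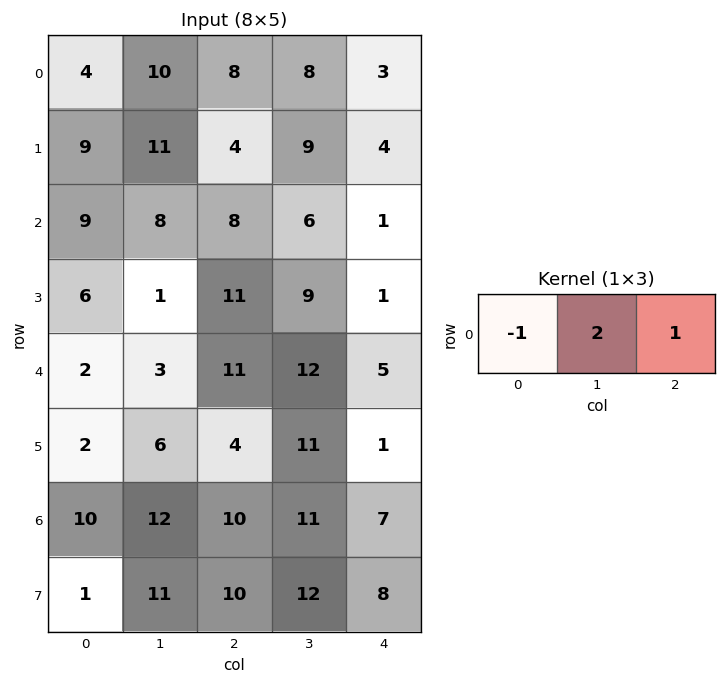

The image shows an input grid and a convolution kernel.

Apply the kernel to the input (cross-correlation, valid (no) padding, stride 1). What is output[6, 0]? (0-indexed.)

24

The receptive field on the input at this output position is [10 12 10]. Elementwise product with the kernel and sum: 10·-1 + 12·2 + 10·1.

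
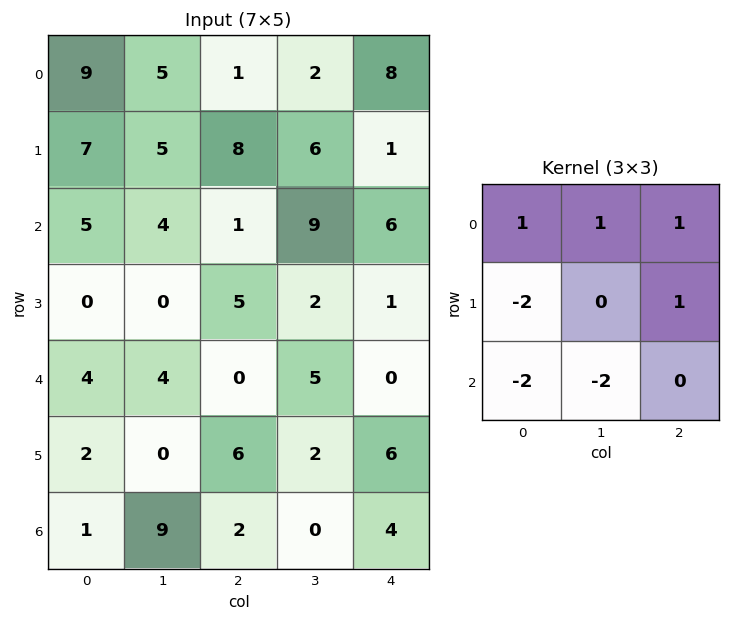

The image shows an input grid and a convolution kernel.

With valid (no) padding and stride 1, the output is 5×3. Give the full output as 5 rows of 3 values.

-9 -6 -24
11 10 5
-1 8 -3
-7 -8 -8
-10 -11 -5

Output[0,0]: The receptive field on the input at this output position is [9 5 1 / 7 5 8 / 5 4 1]. Elementwise product with the kernel and sum: 9·1 + 5·1 + 1·1 + 7·-2 + 8·1 + 5·-2 + 4·-2.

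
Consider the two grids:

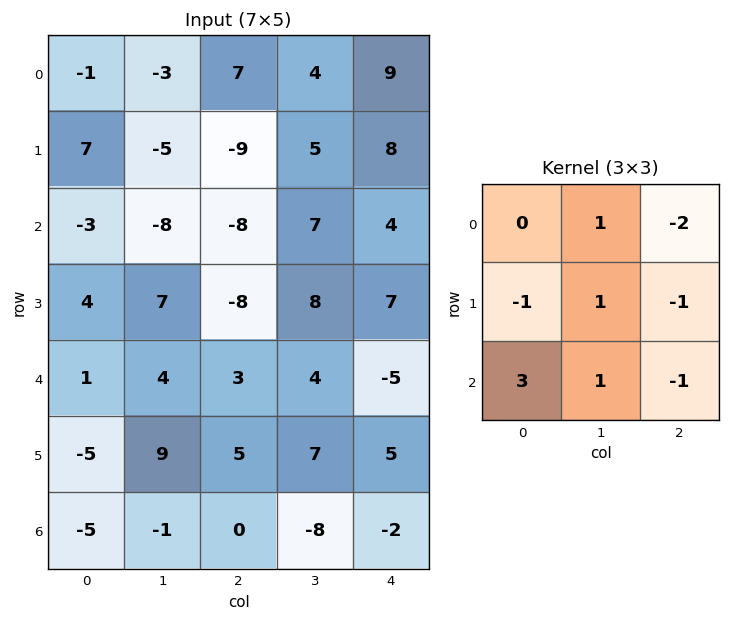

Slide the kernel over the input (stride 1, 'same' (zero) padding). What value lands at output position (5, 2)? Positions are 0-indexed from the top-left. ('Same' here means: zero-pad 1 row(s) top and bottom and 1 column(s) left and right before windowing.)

-11

The receptive field on the zero-padded input at this output position is [4 3 4 / 9 5 7 / -1 0 -8]. Elementwise product with the kernel and sum: 3·1 + 4·-2 + 9·-1 + 5·1 + 7·-1 + -1·3 + 0·1 + -8·-1.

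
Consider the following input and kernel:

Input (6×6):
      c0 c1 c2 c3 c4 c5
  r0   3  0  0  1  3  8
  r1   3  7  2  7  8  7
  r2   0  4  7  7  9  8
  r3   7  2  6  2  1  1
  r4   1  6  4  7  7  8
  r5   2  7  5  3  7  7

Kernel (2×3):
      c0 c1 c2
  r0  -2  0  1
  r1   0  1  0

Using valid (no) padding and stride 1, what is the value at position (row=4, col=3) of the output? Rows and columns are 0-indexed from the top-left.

The receptive field on the input at this output position is [7 7 8 / 3 7 7]. Elementwise product with the kernel and sum: 7·-2 + 8·1 + 7·1.

1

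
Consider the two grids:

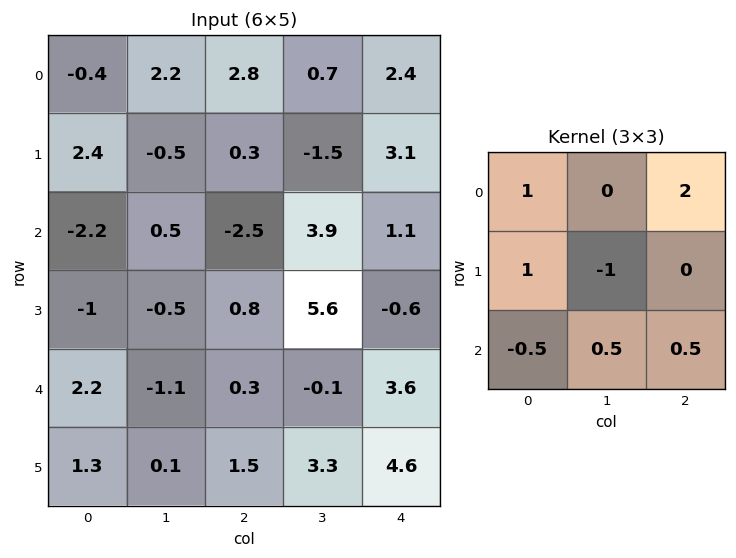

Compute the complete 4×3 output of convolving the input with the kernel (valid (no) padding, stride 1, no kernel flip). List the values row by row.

8.2 3.25 13.15
0.95 2.95 2.2
-9.2 7.65 -3.5
4.05 11.65 3.2

Output[0,0]: The receptive field on the input at this output position is [-0.4 2.2 2.8 / 2.4 -0.5 0.3 / -2.2 0.5 -2.5]. Elementwise product with the kernel and sum: -0.4·1 + 2.8·2 + 2.4·1 + -0.5·-1 + -2.2·-0.5 + 0.5·0.5 + -2.5·0.5.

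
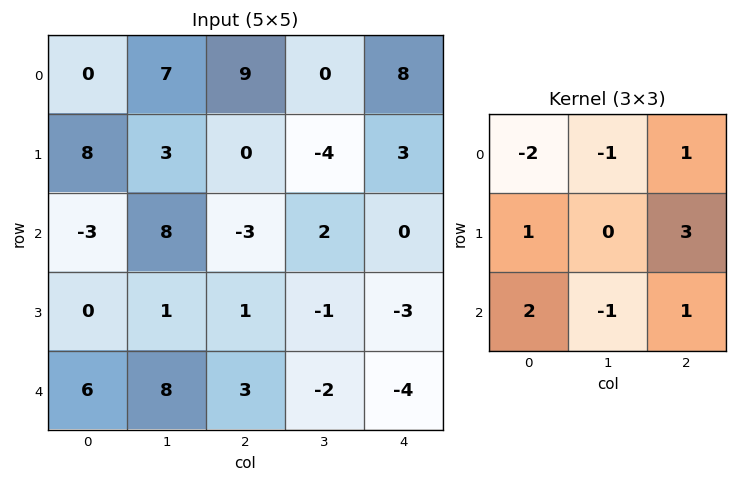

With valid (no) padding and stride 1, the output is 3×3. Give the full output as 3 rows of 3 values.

-7 -11 -9
-31 4 4
5 -2 0

Output[0,0]: The receptive field on the input at this output position is [0 7 9 / 8 3 0 / -3 8 -3]. Elementwise product with the kernel and sum: 0·-2 + 7·-1 + 9·1 + 8·1 + 0·3 + -3·2 + 8·-1 + -3·1.
Output[0,1]: The receptive field on the input at this output position is [7 9 0 / 3 0 -4 / 8 -3 2]. Elementwise product with the kernel and sum: 7·-2 + 9·-1 + 0·1 + 3·1 + -4·3 + 8·2 + -3·-1 + 2·1.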